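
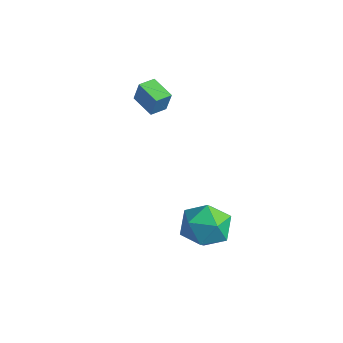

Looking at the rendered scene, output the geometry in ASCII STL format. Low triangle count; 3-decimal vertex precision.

solid 
facet normal -0.073 0.997 0.007
outer loop
vertex 1.715 -1.073 -3.98
vertex 1.026 -1.13 -3.027
vertex 2.194 -1.045 -2.905
endloop
endfacet
facet normal 0.552 0.790 -0.267
outer loop
vertex 1.715 -1.073 -3.98
vertex 2.194 -1.045 -2.905
vertex 2.696 -1.684 -3.757
endloop
endfacet
facet normal 0.419 0.371 -0.828
outer loop
vertex 1.715 -1.073 -3.98
vertex 2.696 -1.684 -3.757
vertex 1.839 -2.164 -4.406
endloop
endfacet
facet normal -0.288 0.320 -0.903
outer loop
vertex 1.715 -1.073 -3.98
vertex 1.839 -2.164 -4.406
vertex 0.806 -1.821 -3.955
endloop
endfacet
facet normal -0.592 0.707 -0.386
outer loop
vertex 1.715 -1.073 -3.98
vertex 0.806 -1.821 -3.955
vertex 1.026 -1.13 -3.027
endloop
endfacet
facet normal 0.889 0.398 0.225
outer loop
vertex 2.696 -1.684 -3.757
vertex 2.194 -1.045 -2.905
vertex 2.614 -2.119 -2.665
endloop
endfacet
facet normal -0.123 0.734 0.668
outer loop
vertex 2.194 -1.045 -2.905
vertex 1.026 -1.13 -3.027
vertex 1.581 -1.776 -2.214
endloop
endfacet
facet normal -0.964 0.263 0.032
outer loop
vertex 1.026 -1.13 -3.027
vertex 0.806 -1.821 -3.955
vertex 0.724 -2.256 -2.863
endloop
endfacet
facet normal -0.472 -0.364 -0.803
outer loop
vertex 0.806 -1.821 -3.955
vertex 1.839 -2.164 -4.406
vertex 1.226 -2.895 -3.715
endloop
endfacet
facet normal 0.674 -0.280 -0.683
outer loop
vertex 1.839 -2.164 -4.406
vertex 2.696 -1.684 -3.757
vertex 2.394 -2.81 -3.593
endloop
endfacet
facet normal 0.288 -0.320 0.903
outer loop
vertex 1.705 -2.867 -2.64
vertex 2.614 -2.119 -2.665
vertex 1.581 -1.776 -2.214
endloop
endfacet
facet normal -0.419 -0.371 0.828
outer loop
vertex 1.705 -2.867 -2.64
vertex 1.581 -1.776 -2.214
vertex 0.724 -2.256 -2.863
endloop
endfacet
facet normal -0.552 -0.790 0.267
outer loop
vertex 1.705 -2.867 -2.64
vertex 0.724 -2.256 -2.863
vertex 1.226 -2.895 -3.715
endloop
endfacet
facet normal 0.073 -0.997 -0.007
outer loop
vertex 1.705 -2.867 -2.64
vertex 1.226 -2.895 -3.715
vertex 2.394 -2.81 -3.593
endloop
endfacet
facet normal 0.592 -0.707 0.386
outer loop
vertex 1.705 -2.867 -2.64
vertex 2.394 -2.81 -3.593
vertex 2.614 -2.119 -2.665
endloop
endfacet
facet normal 0.472 0.364 0.803
outer loop
vertex 1.581 -1.776 -2.214
vertex 2.614 -2.119 -2.665
vertex 2.194 -1.045 -2.905
endloop
endfacet
facet normal -0.674 0.280 0.683
outer loop
vertex 0.724 -2.256 -2.863
vertex 1.581 -1.776 -2.214
vertex 1.026 -1.13 -3.027
endloop
endfacet
facet normal -0.889 -0.398 -0.225
outer loop
vertex 1.226 -2.895 -3.715
vertex 0.724 -2.256 -2.863
vertex 0.806 -1.821 -3.955
endloop
endfacet
facet normal 0.123 -0.734 -0.668
outer loop
vertex 2.394 -2.81 -3.593
vertex 1.226 -2.895 -3.715
vertex 1.839 -2.164 -4.406
endloop
endfacet
facet normal 0.964 -0.263 -0.032
outer loop
vertex 2.614 -2.119 -2.665
vertex 2.394 -2.81 -3.593
vertex 2.696 -1.684 -3.757
endloop
endfacet
facet normal -0.957 0.007 0.291
outer loop
vertex -3.031 -1.585 2.351
vertex -3.035 -0.785 2.319
vertex -3.343 -1.627 1.328
endloop
endfacet
facet normal 0.005 -0.999 0.039
outer loop
vertex -2.205 -1.635 0.981
vertex -3.031 -1.585 2.351
vertex -3.343 -1.627 1.328
endloop
endfacet
facet normal -0.956 0.007 0.292
outer loop
vertex -3.343 -1.627 1.328
vertex -3.035 -0.785 2.319
vertex -3.347 -0.827 1.297
endloop
endfacet
facet normal -0.292 -0.038 -0.956
outer loop
vertex -3.347 -0.827 1.297
vertex -2.205 -1.635 0.981
vertex -3.343 -1.627 1.328
endloop
endfacet
facet normal 0.292 0.040 0.956
outer loop
vertex -3.031 -1.585 2.351
vertex -1.897 -0.793 1.972
vertex -3.035 -0.785 2.319
endloop
endfacet
facet normal 0.005 -0.999 0.040
outer loop
vertex -1.893 -1.593 2.003
vertex -3.031 -1.585 2.351
vertex -2.205 -1.635 0.981
endloop
endfacet
facet normal 0.292 0.038 0.956
outer loop
vertex -1.893 -1.593 2.003
vertex -1.897 -0.793 1.972
vertex -3.031 -1.585 2.351
endloop
endfacet
facet normal -0.005 0.999 -0.040
outer loop
vertex -3.035 -0.785 2.319
vertex -1.897 -0.793 1.972
vertex -3.347 -0.827 1.297
endloop
endfacet
facet normal -0.292 -0.040 -0.955
outer loop
vertex -2.209 -0.835 0.949
vertex -2.205 -1.635 0.981
vertex -3.347 -0.827 1.297
endloop
endfacet
facet normal -0.005 0.999 -0.039
outer loop
vertex -3.347 -0.827 1.297
vertex -1.897 -0.793 1.972
vertex -2.209 -0.835 0.949
endloop
endfacet
facet normal 0.956 -0.007 -0.292
outer loop
vertex -2.209 -0.835 0.949
vertex -1.893 -1.593 2.003
vertex -2.205 -1.635 0.981
endloop
endfacet
facet normal 0.957 -0.007 -0.291
outer loop
vertex -1.897 -0.793 1.972
vertex -1.893 -1.593 2.003
vertex -2.209 -0.835 0.949
endloop
endfacet

endsolid


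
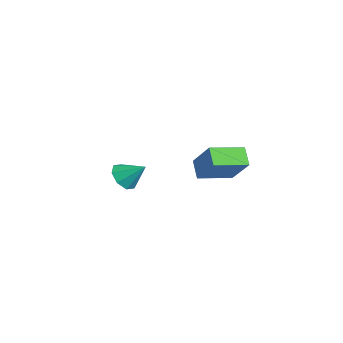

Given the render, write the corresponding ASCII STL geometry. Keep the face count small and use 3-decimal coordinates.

solid 
facet normal -0.474 -0.624 -0.621
outer loop
vertex -3.47 -3.879 -4.144
vertex -3.869 -4.339 -3.377
vertex -4.128 -3.581 -3.941
endloop
endfacet
facet normal 0.301 0.893 -0.334
outer loop
vertex -3.47 -3.879 -4.144
vertex -4.128 -3.581 -3.941
vertex -3.111 -3.341 -2.383
endloop
endfacet
facet normal -0.474 -0.624 -0.621
outer loop
vertex -4.128 -3.581 -3.941
vertex -3.869 -4.339 -3.377
vertex -4.634 -3.727 -3.408
endloop
endfacet
facet normal -0.258 0.966 0.020
outer loop
vertex -4.128 -3.581 -3.941
vertex -4.634 -3.727 -3.408
vertex -3.111 -3.341 -2.383
endloop
endfacet
facet normal -0.474 -0.624 -0.621
outer loop
vertex -4.634 -3.727 -3.408
vertex -3.869 -4.339 -3.377
vertex -4.693 -4.232 -2.856
endloop
endfacet
facet normal -0.530 0.653 0.541
outer loop
vertex -4.634 -3.727 -3.408
vertex -4.693 -4.232 -2.856
vertex -3.111 -3.341 -2.383
endloop
endfacet
facet normal -0.474 -0.625 -0.621
outer loop
vertex -4.693 -4.232 -2.856
vertex -3.869 -4.339 -3.377
vertex -4.269 -4.799 -2.609
endloop
endfacet
facet normal -0.354 0.138 0.925
outer loop
vertex -4.693 -4.232 -2.856
vertex -4.269 -4.799 -2.609
vertex -3.111 -3.341 -2.383
endloop
endfacet
facet normal -0.474 -0.624 -0.621
outer loop
vertex -4.269 -4.799 -2.609
vertex -3.869 -4.339 -3.377
vertex -3.611 -5.097 -2.812
endloop
endfacet
facet normal 0.166 -0.278 0.946
outer loop
vertex -4.269 -4.799 -2.609
vertex -3.611 -5.097 -2.812
vertex -3.111 -3.341 -2.383
endloop
endfacet
facet normal -0.475 -0.624 -0.621
outer loop
vertex -3.611 -5.097 -2.812
vertex -3.869 -4.339 -3.377
vertex -3.105 -4.951 -3.346
endloop
endfacet
facet normal 0.726 -0.351 0.592
outer loop
vertex -3.611 -5.097 -2.812
vertex -3.105 -4.951 -3.346
vertex -3.111 -3.341 -2.383
endloop
endfacet
facet normal -0.475 -0.624 -0.621
outer loop
vertex -3.105 -4.951 -3.346
vertex -3.869 -4.339 -3.377
vertex -3.046 -4.447 -3.898
endloop
endfacet
facet normal 0.997 -0.039 0.071
outer loop
vertex -3.105 -4.951 -3.346
vertex -3.046 -4.447 -3.898
vertex -3.111 -3.341 -2.383
endloop
endfacet
facet normal -0.475 -0.624 -0.621
outer loop
vertex -3.046 -4.447 -3.898
vertex -3.869 -4.339 -3.377
vertex -3.47 -3.879 -4.144
endloop
endfacet
facet normal 0.821 0.477 -0.313
outer loop
vertex -3.046 -4.447 -3.898
vertex -3.47 -3.879 -4.144
vertex -3.111 -3.341 -2.383
endloop
endfacet
facet normal -0.650 -0.176 -0.740
outer loop
vertex 1.748 -2.29 0.368
vertex 1.625 -0.347 0.013
vertex 2.665 -2.376 -0.417
endloop
endfacet
facet normal 0.062 -0.982 0.180
outer loop
vertex 4.075 -1.993 1.187
vertex 1.748 -2.29 0.368
vertex 2.665 -2.376 -0.417
endloop
endfacet
facet normal -0.650 -0.176 -0.739
outer loop
vertex 2.665 -2.376 -0.417
vertex 1.625 -0.347 0.013
vertex 2.542 -0.432 -0.773
endloop
endfacet
facet normal 0.758 -0.071 -0.649
outer loop
vertex 2.542 -0.432 -0.773
vertex 4.075 -1.993 1.187
vertex 2.665 -2.376 -0.417
endloop
endfacet
facet normal -0.757 0.071 0.649
outer loop
vertex 1.748 -2.29 0.368
vertex 3.035 0.036 1.617
vertex 1.625 -0.347 0.013
endloop
endfacet
facet normal 0.062 -0.982 0.179
outer loop
vertex 3.158 -1.908 1.973
vertex 1.748 -2.29 0.368
vertex 4.075 -1.993 1.187
endloop
endfacet
facet normal -0.758 0.071 0.649
outer loop
vertex 3.158 -1.908 1.973
vertex 3.035 0.036 1.617
vertex 1.748 -2.29 0.368
endloop
endfacet
facet normal -0.063 0.982 -0.179
outer loop
vertex 1.625 -0.347 0.013
vertex 3.035 0.036 1.617
vertex 2.542 -0.432 -0.773
endloop
endfacet
facet normal 0.758 -0.071 -0.649
outer loop
vertex 3.952 -0.05 0.832
vertex 4.075 -1.993 1.187
vertex 2.542 -0.432 -0.773
endloop
endfacet
facet normal -0.062 0.982 -0.180
outer loop
vertex 2.542 -0.432 -0.773
vertex 3.035 0.036 1.617
vertex 3.952 -0.05 0.832
endloop
endfacet
facet normal 0.650 0.176 0.739
outer loop
vertex 3.952 -0.05 0.832
vertex 3.158 -1.908 1.973
vertex 4.075 -1.993 1.187
endloop
endfacet
facet normal 0.650 0.177 0.739
outer loop
vertex 3.035 0.036 1.617
vertex 3.158 -1.908 1.973
vertex 3.952 -0.05 0.832
endloop
endfacet

endsolid


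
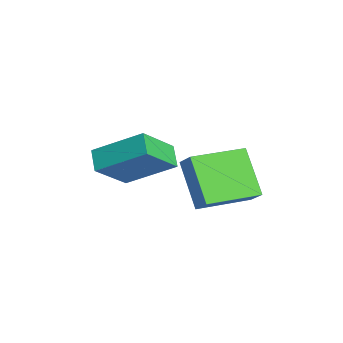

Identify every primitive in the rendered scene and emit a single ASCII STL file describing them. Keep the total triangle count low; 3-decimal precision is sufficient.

solid 
facet normal -0.655 -0.252 -0.712
outer loop
vertex -1.422 1.49 -3.209
vertex -1.964 3.587 -3.452
vertex 0.048 1.703 -4.636
endloop
endfacet
facet normal 0.249 -0.962 0.113
outer loop
vertex 0.644 1.933 -3.988
vertex -1.422 1.49 -3.209
vertex 0.048 1.703 -4.636
endloop
endfacet
facet normal -0.655 -0.252 -0.712
outer loop
vertex 0.048 1.703 -4.636
vertex -1.964 3.587 -3.452
vertex -0.494 3.801 -4.88
endloop
endfacet
facet normal 0.713 0.104 -0.693
outer loop
vertex -0.494 3.801 -4.88
vertex 0.644 1.933 -3.988
vertex 0.048 1.703 -4.636
endloop
endfacet
facet normal -0.713 -0.104 0.693
outer loop
vertex -1.422 1.49 -3.209
vertex -1.368 3.817 -2.804
vertex -1.964 3.587 -3.452
endloop
endfacet
facet normal 0.248 -0.962 0.111
outer loop
vertex -0.826 1.719 -2.56
vertex -1.422 1.49 -3.209
vertex 0.644 1.933 -3.988
endloop
endfacet
facet normal -0.714 -0.104 0.692
outer loop
vertex -0.826 1.719 -2.56
vertex -1.368 3.817 -2.804
vertex -1.422 1.49 -3.209
endloop
endfacet
facet normal -0.249 0.962 -0.112
outer loop
vertex -1.964 3.587 -3.452
vertex -1.368 3.817 -2.804
vertex -0.494 3.801 -4.88
endloop
endfacet
facet normal 0.714 0.104 -0.692
outer loop
vertex 0.102 4.03 -4.231
vertex 0.644 1.933 -3.988
vertex -0.494 3.801 -4.88
endloop
endfacet
facet normal -0.248 0.962 -0.112
outer loop
vertex -0.494 3.801 -4.88
vertex -1.368 3.817 -2.804
vertex 0.102 4.03 -4.231
endloop
endfacet
facet normal 0.655 0.252 0.712
outer loop
vertex 0.102 4.03 -4.231
vertex -0.826 1.719 -2.56
vertex 0.644 1.933 -3.988
endloop
endfacet
facet normal 0.655 0.252 0.712
outer loop
vertex -1.368 3.817 -2.804
vertex -0.826 1.719 -2.56
vertex 0.102 4.03 -4.231
endloop
endfacet
facet normal -0.368 0.627 -0.686
outer loop
vertex -1.911 -0.419 -3.274
vertex -1.178 1.214 -2.176
vertex -1.101 -0.463 -3.749
endloop
endfacet
facet normal -0.349 -0.778 -0.523
outer loop
vertex -0.402 -1.654 -2.444
vertex -1.911 -0.419 -3.274
vertex -1.101 -0.463 -3.749
endloop
endfacet
facet normal -0.368 0.627 -0.686
outer loop
vertex -1.101 -0.463 -3.749
vertex -1.178 1.214 -2.176
vertex -0.368 1.17 -2.651
endloop
endfacet
facet normal 0.862 -0.047 -0.505
outer loop
vertex -0.368 1.17 -2.651
vertex -0.402 -1.654 -2.444
vertex -1.101 -0.463 -3.749
endloop
endfacet
facet normal -0.862 0.047 0.505
outer loop
vertex -1.911 -0.419 -3.274
vertex -0.479 0.023 -0.871
vertex -1.178 1.214 -2.176
endloop
endfacet
facet normal -0.349 -0.778 -0.523
outer loop
vertex -1.212 -1.61 -1.969
vertex -1.911 -0.419 -3.274
vertex -0.402 -1.654 -2.444
endloop
endfacet
facet normal -0.862 0.047 0.505
outer loop
vertex -1.212 -1.61 -1.969
vertex -0.479 0.023 -0.871
vertex -1.911 -0.419 -3.274
endloop
endfacet
facet normal 0.349 0.778 0.523
outer loop
vertex -1.178 1.214 -2.176
vertex -0.479 0.023 -0.871
vertex -0.368 1.17 -2.651
endloop
endfacet
facet normal 0.862 -0.047 -0.505
outer loop
vertex 0.331 -0.021 -1.346
vertex -0.402 -1.654 -2.444
vertex -0.368 1.17 -2.651
endloop
endfacet
facet normal 0.349 0.778 0.523
outer loop
vertex -0.368 1.17 -2.651
vertex -0.479 0.023 -0.871
vertex 0.331 -0.021 -1.346
endloop
endfacet
facet normal 0.368 -0.627 0.686
outer loop
vertex 0.331 -0.021 -1.346
vertex -1.212 -1.61 -1.969
vertex -0.402 -1.654 -2.444
endloop
endfacet
facet normal 0.368 -0.627 0.686
outer loop
vertex -0.479 0.023 -0.871
vertex -1.212 -1.61 -1.969
vertex 0.331 -0.021 -1.346
endloop
endfacet

endsolid


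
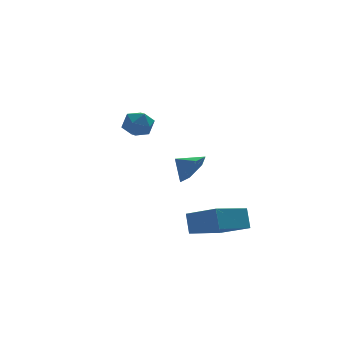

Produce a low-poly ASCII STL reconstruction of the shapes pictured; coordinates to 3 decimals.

solid 
facet normal 0.639 -0.605 -0.474
outer loop
vertex 3.915 3.473 -0.991
vertex 3.269 3.36 -1.718
vertex 3.927 4.085 -1.756
endloop
endfacet
facet normal 0.214 0.761 0.612
outer loop
vertex 3.915 3.473 -0.991
vertex 3.927 4.085 -1.756
vertex 2.571 4.02 -1.202
endloop
endfacet
facet normal 0.639 -0.605 -0.474
outer loop
vertex 3.927 4.085 -1.756
vertex 3.269 3.36 -1.718
vertex 3.28 3.972 -2.484
endloop
endfacet
facet normal -0.081 0.993 -0.082
outer loop
vertex 3.927 4.085 -1.756
vertex 3.28 3.972 -2.484
vertex 2.571 4.02 -1.202
endloop
endfacet
facet normal 0.639 -0.605 -0.474
outer loop
vertex 3.28 3.972 -2.484
vertex 3.269 3.36 -1.718
vertex 2.622 3.247 -2.446
endloop
endfacet
facet normal -0.688 0.603 -0.403
outer loop
vertex 3.28 3.972 -2.484
vertex 2.622 3.247 -2.446
vertex 2.571 4.02 -1.202
endloop
endfacet
facet normal 0.639 -0.605 -0.474
outer loop
vertex 2.622 3.247 -2.446
vertex 3.269 3.36 -1.718
vertex 2.61 2.635 -1.681
endloop
endfacet
facet normal -0.999 -0.018 -0.030
outer loop
vertex 2.622 3.247 -2.446
vertex 2.61 2.635 -1.681
vertex 2.571 4.02 -1.202
endloop
endfacet
facet normal 0.639 -0.605 -0.474
outer loop
vertex 2.61 2.635 -1.681
vertex 3.269 3.36 -1.718
vertex 3.257 2.748 -0.953
endloop
endfacet
facet normal -0.704 -0.250 0.665
outer loop
vertex 2.61 2.635 -1.681
vertex 3.257 2.748 -0.953
vertex 2.571 4.02 -1.202
endloop
endfacet
facet normal 0.639 -0.605 -0.474
outer loop
vertex 3.257 2.748 -0.953
vertex 3.269 3.36 -1.718
vertex 3.915 3.473 -0.991
endloop
endfacet
facet normal -0.098 0.140 0.985
outer loop
vertex 3.257 2.748 -0.953
vertex 3.915 3.473 -0.991
vertex 2.571 4.02 -1.202
endloop
endfacet
facet normal -0.541 0.734 -0.411
outer loop
vertex 1.644 -1.344 -2.565
vertex 3.368 -0.384 -3.119
vertex 1.637 -1.905 -3.558
endloop
endfacet
facet normal -0.841 -0.468 0.270
outer loop
vertex 2.632 -3.256 -2.801
vertex 1.644 -1.344 -2.565
vertex 1.637 -1.905 -3.558
endloop
endfacet
facet normal -0.540 0.734 -0.412
outer loop
vertex 1.637 -1.905 -3.558
vertex 3.368 -0.384 -3.119
vertex 3.362 -0.946 -4.112
endloop
endfacet
facet normal -0.006 -0.492 -0.870
outer loop
vertex 3.362 -0.946 -4.112
vertex 2.632 -3.256 -2.801
vertex 1.637 -1.905 -3.558
endloop
endfacet
facet normal 0.006 0.492 0.871
outer loop
vertex 1.644 -1.344 -2.565
vertex 4.363 -1.735 -2.362
vertex 3.368 -0.384 -3.119
endloop
endfacet
facet normal -0.841 -0.468 0.270
outer loop
vertex 2.638 -2.694 -1.808
vertex 1.644 -1.344 -2.565
vertex 2.632 -3.256 -2.801
endloop
endfacet
facet normal 0.006 0.492 0.870
outer loop
vertex 2.638 -2.694 -1.808
vertex 4.363 -1.735 -2.362
vertex 1.644 -1.344 -2.565
endloop
endfacet
facet normal 0.841 0.468 -0.270
outer loop
vertex 3.368 -0.384 -3.119
vertex 4.363 -1.735 -2.362
vertex 3.362 -0.946 -4.112
endloop
endfacet
facet normal -0.006 -0.492 -0.870
outer loop
vertex 4.356 -2.296 -3.355
vertex 2.632 -3.256 -2.801
vertex 3.362 -0.946 -4.112
endloop
endfacet
facet normal 0.841 0.468 -0.270
outer loop
vertex 3.362 -0.946 -4.112
vertex 4.363 -1.735 -2.362
vertex 4.356 -2.296 -3.355
endloop
endfacet
facet normal 0.541 -0.733 0.412
outer loop
vertex 4.356 -2.296 -3.355
vertex 2.638 -2.694 -1.808
vertex 2.632 -3.256 -2.801
endloop
endfacet
facet normal 0.540 -0.734 0.411
outer loop
vertex 4.363 -1.735 -2.362
vertex 2.638 -2.694 -1.808
vertex 4.356 -2.296 -3.355
endloop
endfacet
facet normal -0.857 0.452 0.247
outer loop
vertex -1.049 -0.374 2.671
vertex -0.745 -0.196 3.4
vertex -0.65 0.321 2.784
endloop
endfacet
facet normal -0.738 0.498 -0.455
outer loop
vertex -1.049 -0.374 2.671
vertex -0.65 0.321 2.784
vertex -0.527 -0.112 2.111
endloop
endfacet
facet normal -0.682 -0.164 -0.713
outer loop
vertex -1.049 -0.374 2.671
vertex -0.527 -0.112 2.111
vertex -0.546 -0.896 2.31
endloop
endfacet
facet normal -0.766 -0.620 -0.170
outer loop
vertex -1.049 -0.374 2.671
vertex -0.546 -0.896 2.31
vertex -0.68 -0.949 3.107
endloop
endfacet
facet normal -0.874 -0.240 0.423
outer loop
vertex -1.049 -0.374 2.671
vertex -0.68 -0.949 3.107
vertex -0.745 -0.196 3.4
endloop
endfacet
facet normal -0.113 0.826 -0.552
outer loop
vertex -0.527 -0.112 2.111
vertex -0.65 0.321 2.784
vertex 0.1 0.229 2.493
endloop
endfacet
facet normal -0.303 0.752 0.585
outer loop
vertex -0.65 0.321 2.784
vertex -0.745 -0.196 3.4
vertex -0.034 0.176 3.29
endloop
endfacet
facet normal -0.330 -0.367 0.870
outer loop
vertex -0.745 -0.196 3.4
vertex -0.68 -0.949 3.107
vertex -0.053 -0.608 3.489
endloop
endfacet
facet normal -0.156 -0.983 -0.092
outer loop
vertex -0.68 -0.949 3.107
vertex -0.546 -0.896 2.31
vertex 0.07 -1.041 2.816
endloop
endfacet
facet normal -0.022 -0.245 -0.969
outer loop
vertex -0.546 -0.896 2.31
vertex -0.527 -0.112 2.111
vertex 0.165 -0.524 2.2
endloop
endfacet
facet normal 0.766 0.620 0.170
outer loop
vertex 0.469 -0.346 2.929
vertex 0.1 0.229 2.493
vertex -0.034 0.176 3.29
endloop
endfacet
facet normal 0.682 0.164 0.713
outer loop
vertex 0.469 -0.346 2.929
vertex -0.034 0.176 3.29
vertex -0.053 -0.608 3.489
endloop
endfacet
facet normal 0.738 -0.498 0.455
outer loop
vertex 0.469 -0.346 2.929
vertex -0.053 -0.608 3.489
vertex 0.07 -1.041 2.816
endloop
endfacet
facet normal 0.857 -0.452 -0.247
outer loop
vertex 0.469 -0.346 2.929
vertex 0.07 -1.041 2.816
vertex 0.165 -0.524 2.2
endloop
endfacet
facet normal 0.874 0.240 -0.423
outer loop
vertex 0.469 -0.346 2.929
vertex 0.165 -0.524 2.2
vertex 0.1 0.229 2.493
endloop
endfacet
facet normal 0.156 0.983 0.092
outer loop
vertex -0.034 0.176 3.29
vertex 0.1 0.229 2.493
vertex -0.65 0.321 2.784
endloop
endfacet
facet normal 0.022 0.245 0.969
outer loop
vertex -0.053 -0.608 3.489
vertex -0.034 0.176 3.29
vertex -0.745 -0.196 3.4
endloop
endfacet
facet normal 0.113 -0.826 0.552
outer loop
vertex 0.07 -1.041 2.816
vertex -0.053 -0.608 3.489
vertex -0.68 -0.949 3.107
endloop
endfacet
facet normal 0.303 -0.752 -0.585
outer loop
vertex 0.165 -0.524 2.2
vertex 0.07 -1.041 2.816
vertex -0.546 -0.896 2.31
endloop
endfacet
facet normal 0.330 0.367 -0.870
outer loop
vertex 0.1 0.229 2.493
vertex 0.165 -0.524 2.2
vertex -0.527 -0.112 2.111
endloop
endfacet

endsolid


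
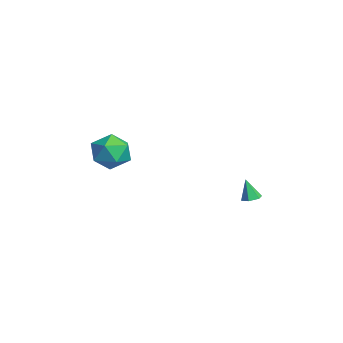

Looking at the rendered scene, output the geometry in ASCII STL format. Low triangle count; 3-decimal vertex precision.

solid 
facet normal 0.366 0.151 0.918
outer loop
vertex -0.035 -2.643 2.351
vertex -0.952 -3.276 2.821
vertex 0.071 -3.838 2.505
endloop
endfacet
facet normal 0.891 0.135 0.434
outer loop
vertex -0.035 -2.643 2.351
vertex 0.071 -3.838 2.505
vertex 0.485 -3.319 1.494
endloop
endfacet
facet normal 0.762 0.646 -0.047
outer loop
vertex -0.035 -2.643 2.351
vertex 0.485 -3.319 1.494
vertex -0.282 -2.437 1.186
endloop
endfacet
facet normal 0.158 0.978 0.139
outer loop
vertex -0.035 -2.643 2.351
vertex -0.282 -2.437 1.186
vertex -1.17 -2.41 2.006
endloop
endfacet
facet normal -0.086 0.671 0.736
outer loop
vertex -0.035 -2.643 2.351
vertex -1.17 -2.41 2.006
vertex -0.952 -3.276 2.821
endloop
endfacet
facet normal 0.863 -0.495 0.100
outer loop
vertex 0.485 -3.319 1.494
vertex 0.071 -3.838 2.505
vertex -0.11 -4.37 1.434
endloop
endfacet
facet normal 0.015 -0.470 0.883
outer loop
vertex 0.071 -3.838 2.505
vertex -0.952 -3.276 2.821
vertex -0.998 -4.343 2.254
endloop
endfacet
facet normal -0.718 0.373 0.588
outer loop
vertex -0.952 -3.276 2.821
vertex -1.17 -2.41 2.006
vertex -1.765 -3.461 1.946
endloop
endfacet
facet normal -0.322 0.869 -0.377
outer loop
vertex -1.17 -2.41 2.006
vertex -0.282 -2.437 1.186
vertex -1.351 -2.942 0.935
endloop
endfacet
facet normal 0.655 0.332 -0.679
outer loop
vertex -0.282 -2.437 1.186
vertex 0.485 -3.319 1.494
vertex -0.328 -3.504 0.619
endloop
endfacet
facet normal -0.158 -0.978 -0.139
outer loop
vertex -1.245 -4.137 1.089
vertex -0.11 -4.37 1.434
vertex -0.998 -4.343 2.254
endloop
endfacet
facet normal -0.762 -0.646 0.047
outer loop
vertex -1.245 -4.137 1.089
vertex -0.998 -4.343 2.254
vertex -1.765 -3.461 1.946
endloop
endfacet
facet normal -0.891 -0.135 -0.434
outer loop
vertex -1.245 -4.137 1.089
vertex -1.765 -3.461 1.946
vertex -1.351 -2.942 0.935
endloop
endfacet
facet normal -0.366 -0.151 -0.918
outer loop
vertex -1.245 -4.137 1.089
vertex -1.351 -2.942 0.935
vertex -0.328 -3.504 0.619
endloop
endfacet
facet normal 0.086 -0.671 -0.736
outer loop
vertex -1.245 -4.137 1.089
vertex -0.328 -3.504 0.619
vertex -0.11 -4.37 1.434
endloop
endfacet
facet normal 0.322 -0.869 0.377
outer loop
vertex -0.998 -4.343 2.254
vertex -0.11 -4.37 1.434
vertex 0.071 -3.838 2.505
endloop
endfacet
facet normal -0.655 -0.332 0.679
outer loop
vertex -1.765 -3.461 1.946
vertex -0.998 -4.343 2.254
vertex -0.952 -3.276 2.821
endloop
endfacet
facet normal -0.863 0.495 -0.100
outer loop
vertex -1.351 -2.942 0.935
vertex -1.765 -3.461 1.946
vertex -1.17 -2.41 2.006
endloop
endfacet
facet normal -0.015 0.470 -0.883
outer loop
vertex -0.328 -3.504 0.619
vertex -1.351 -2.942 0.935
vertex -0.282 -2.437 1.186
endloop
endfacet
facet normal 0.718 -0.373 -0.588
outer loop
vertex -0.11 -4.37 1.434
vertex -0.328 -3.504 0.619
vertex 0.485 -3.319 1.494
endloop
endfacet
facet normal 0.249 0.186 -0.950
outer loop
vertex 1.25 3.882 -1.555
vertex 0.792 3.611 -1.728
vertex 0.77 4.161 -1.626
endloop
endfacet
facet normal 0.335 0.728 0.598
outer loop
vertex 1.25 3.882 -1.555
vertex 0.77 4.161 -1.626
vertex 0.468 3.369 -0.492
endloop
endfacet
facet normal 0.249 0.186 -0.950
outer loop
vertex 0.77 4.161 -1.626
vertex 0.792 3.611 -1.728
vertex 0.312 3.89 -1.799
endloop
endfacet
facet normal -0.572 0.736 0.362
outer loop
vertex 0.77 4.161 -1.626
vertex 0.312 3.89 -1.799
vertex 0.468 3.369 -0.492
endloop
endfacet
facet normal 0.248 0.185 -0.951
outer loop
vertex 0.312 3.89 -1.799
vertex 0.792 3.611 -1.728
vertex 0.333 3.339 -1.901
endloop
endfacet
facet normal -0.994 -0.056 0.096
outer loop
vertex 0.312 3.89 -1.799
vertex 0.333 3.339 -1.901
vertex 0.468 3.369 -0.492
endloop
endfacet
facet normal 0.248 0.186 -0.951
outer loop
vertex 0.333 3.339 -1.901
vertex 0.792 3.611 -1.728
vertex 0.814 3.06 -1.83
endloop
endfacet
facet normal -0.508 -0.859 0.067
outer loop
vertex 0.333 3.339 -1.901
vertex 0.814 3.06 -1.83
vertex 0.468 3.369 -0.492
endloop
endfacet
facet normal 0.249 0.186 -0.950
outer loop
vertex 0.814 3.06 -1.83
vertex 0.792 3.611 -1.728
vertex 1.272 3.331 -1.657
endloop
endfacet
facet normal 0.398 -0.866 0.303
outer loop
vertex 0.814 3.06 -1.83
vertex 1.272 3.331 -1.657
vertex 0.468 3.369 -0.492
endloop
endfacet
facet normal 0.249 0.186 -0.950
outer loop
vertex 1.272 3.331 -1.657
vertex 0.792 3.611 -1.728
vertex 1.25 3.882 -1.555
endloop
endfacet
facet normal 0.820 -0.072 0.568
outer loop
vertex 1.272 3.331 -1.657
vertex 1.25 3.882 -1.555
vertex 0.468 3.369 -0.492
endloop
endfacet

endsolid


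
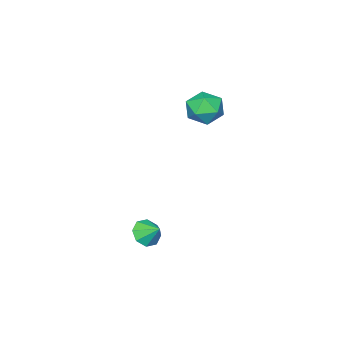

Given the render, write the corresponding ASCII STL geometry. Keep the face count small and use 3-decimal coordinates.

solid 
facet normal -0.931 0.364 0.021
outer loop
vertex -3.61 2.757 2.164
vertex -3.996 1.745 2.568
vertex -3.657 2.57 3.304
endloop
endfacet
facet normal -0.453 0.882 0.126
outer loop
vertex -3.61 2.757 2.164
vertex -3.657 2.57 3.304
vertex -2.742 3.106 2.843
endloop
endfacet
facet normal -0.018 0.898 -0.439
outer loop
vertex -3.61 2.757 2.164
vertex -2.742 3.106 2.843
vertex -2.515 2.612 1.822
endloop
endfacet
facet normal -0.227 0.390 -0.892
outer loop
vertex -3.61 2.757 2.164
vertex -2.515 2.612 1.822
vertex -3.29 1.771 1.652
endloop
endfacet
facet normal -0.791 0.059 -0.608
outer loop
vertex -3.61 2.757 2.164
vertex -3.29 1.771 1.652
vertex -3.996 1.745 2.568
endloop
endfacet
facet normal -0.065 0.712 0.699
outer loop
vertex -2.742 3.106 2.843
vertex -3.657 2.57 3.304
vertex -2.59 2.309 3.668
endloop
endfacet
facet normal -0.838 -0.129 0.530
outer loop
vertex -3.657 2.57 3.304
vertex -3.996 1.745 2.568
vertex -3.365 1.468 3.498
endloop
endfacet
facet normal -0.611 -0.623 -0.489
outer loop
vertex -3.996 1.745 2.568
vertex -3.29 1.771 1.652
vertex -3.138 0.974 2.477
endloop
endfacet
facet normal 0.303 -0.087 -0.949
outer loop
vertex -3.29 1.771 1.652
vertex -2.515 2.612 1.822
vertex -2.223 1.51 2.016
endloop
endfacet
facet normal 0.640 0.738 -0.215
outer loop
vertex -2.515 2.612 1.822
vertex -2.742 3.106 2.843
vertex -1.884 2.335 2.752
endloop
endfacet
facet normal 0.227 -0.390 0.892
outer loop
vertex -2.27 1.323 3.156
vertex -2.59 2.309 3.668
vertex -3.365 1.468 3.498
endloop
endfacet
facet normal 0.018 -0.898 0.439
outer loop
vertex -2.27 1.323 3.156
vertex -3.365 1.468 3.498
vertex -3.138 0.974 2.477
endloop
endfacet
facet normal 0.453 -0.882 -0.126
outer loop
vertex -2.27 1.323 3.156
vertex -3.138 0.974 2.477
vertex -2.223 1.51 2.016
endloop
endfacet
facet normal 0.931 -0.364 -0.021
outer loop
vertex -2.27 1.323 3.156
vertex -2.223 1.51 2.016
vertex -1.884 2.335 2.752
endloop
endfacet
facet normal 0.791 -0.059 0.608
outer loop
vertex -2.27 1.323 3.156
vertex -1.884 2.335 2.752
vertex -2.59 2.309 3.668
endloop
endfacet
facet normal -0.303 0.087 0.949
outer loop
vertex -3.365 1.468 3.498
vertex -2.59 2.309 3.668
vertex -3.657 2.57 3.304
endloop
endfacet
facet normal -0.640 -0.738 0.215
outer loop
vertex -3.138 0.974 2.477
vertex -3.365 1.468 3.498
vertex -3.996 1.745 2.568
endloop
endfacet
facet normal 0.065 -0.712 -0.699
outer loop
vertex -2.223 1.51 2.016
vertex -3.138 0.974 2.477
vertex -3.29 1.771 1.652
endloop
endfacet
facet normal 0.838 0.129 -0.530
outer loop
vertex -1.884 2.335 2.752
vertex -2.223 1.51 2.016
vertex -2.515 2.612 1.822
endloop
endfacet
facet normal 0.611 0.623 0.489
outer loop
vertex -2.59 2.309 3.668
vertex -1.884 2.335 2.752
vertex -2.742 3.106 2.843
endloop
endfacet
facet normal 0.008 -0.785 -0.620
outer loop
vertex 2.763 2.292 -3.854
vertex 2.035 2.605 -4.26
vertex 2.912 2.705 -4.375
endloop
endfacet
facet normal 0.791 0.348 0.503
outer loop
vertex 2.763 2.292 -3.854
vertex 2.912 2.705 -4.375
vertex 2.025 3.515 -3.54
endloop
endfacet
facet normal 0.008 -0.784 -0.621
outer loop
vertex 2.912 2.705 -4.375
vertex 2.035 2.605 -4.26
vertex 2.547 3.06 -4.828
endloop
endfacet
facet normal 0.684 0.729 0.020
outer loop
vertex 2.912 2.705 -4.375
vertex 2.547 3.06 -4.828
vertex 2.025 3.515 -3.54
endloop
endfacet
facet normal 0.008 -0.784 -0.621
outer loop
vertex 2.547 3.06 -4.828
vertex 2.035 2.605 -4.26
vertex 1.882 3.148 -4.948
endloop
endfacet
facet normal 0.173 0.949 -0.265
outer loop
vertex 2.547 3.06 -4.828
vertex 1.882 3.148 -4.948
vertex 2.025 3.515 -3.54
endloop
endfacet
facet normal 0.008 -0.784 -0.621
outer loop
vertex 1.882 3.148 -4.948
vertex 2.035 2.605 -4.26
vertex 1.307 2.918 -4.665
endloop
endfacet
facet normal -0.442 0.878 -0.184
outer loop
vertex 1.882 3.148 -4.948
vertex 1.307 2.918 -4.665
vertex 2.025 3.515 -3.54
endloop
endfacet
facet normal 0.008 -0.784 -0.621
outer loop
vertex 1.307 2.918 -4.665
vertex 2.035 2.605 -4.26
vertex 1.158 2.505 -4.145
endloop
endfacet
facet normal -0.801 0.559 0.215
outer loop
vertex 1.307 2.918 -4.665
vertex 1.158 2.505 -4.145
vertex 2.025 3.515 -3.54
endloop
endfacet
facet normal 0.008 -0.785 -0.620
outer loop
vertex 1.158 2.505 -4.145
vertex 2.035 2.605 -4.26
vertex 1.523 2.15 -3.691
endloop
endfacet
facet normal -0.694 0.178 0.697
outer loop
vertex 1.158 2.505 -4.145
vertex 1.523 2.15 -3.691
vertex 2.025 3.515 -3.54
endloop
endfacet
facet normal 0.008 -0.785 -0.620
outer loop
vertex 1.523 2.15 -3.691
vertex 2.035 2.605 -4.26
vertex 2.187 2.062 -3.571
endloop
endfacet
facet normal -0.183 -0.041 0.982
outer loop
vertex 1.523 2.15 -3.691
vertex 2.187 2.062 -3.571
vertex 2.025 3.515 -3.54
endloop
endfacet
facet normal 0.009 -0.784 -0.620
outer loop
vertex 2.187 2.062 -3.571
vertex 2.035 2.605 -4.26
vertex 2.763 2.292 -3.854
endloop
endfacet
facet normal 0.431 0.029 0.902
outer loop
vertex 2.187 2.062 -3.571
vertex 2.763 2.292 -3.854
vertex 2.025 3.515 -3.54
endloop
endfacet

endsolid


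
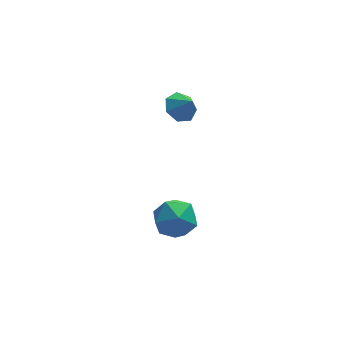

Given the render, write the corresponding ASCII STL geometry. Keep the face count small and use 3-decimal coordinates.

solid 
facet normal -0.390 0.799 0.458
outer loop
vertex -0.629 -1.744 -2.707
vertex -0.144 -2.09 -1.691
vertex 0.453 -1.382 -2.418
endloop
endfacet
facet normal -0.253 0.940 -0.229
outer loop
vertex -0.629 -1.744 -2.707
vertex 0.453 -1.382 -2.418
vertex 0.219 -1.714 -3.524
endloop
endfacet
facet normal -0.620 0.474 -0.626
outer loop
vertex -0.629 -1.744 -2.707
vertex 0.219 -1.714 -3.524
vertex -0.524 -2.627 -3.48
endloop
endfacet
facet normal -0.982 0.045 -0.185
outer loop
vertex -0.629 -1.744 -2.707
vertex -0.524 -2.627 -3.48
vertex -0.748 -2.859 -2.348
endloop
endfacet
facet normal -0.840 0.246 0.484
outer loop
vertex -0.629 -1.744 -2.707
vertex -0.748 -2.859 -2.348
vertex -0.144 -2.09 -1.691
endloop
endfacet
facet normal 0.442 0.829 -0.342
outer loop
vertex 0.219 -1.714 -3.524
vertex 0.453 -1.382 -2.418
vertex 1.228 -2.041 -3.012
endloop
endfacet
facet normal 0.222 0.601 0.768
outer loop
vertex 0.453 -1.382 -2.418
vertex -0.144 -2.09 -1.691
vertex 1.004 -2.273 -1.88
endloop
endfacet
facet normal -0.507 -0.294 0.810
outer loop
vertex -0.144 -2.09 -1.691
vertex -0.748 -2.859 -2.348
vertex 0.261 -3.186 -1.836
endloop
endfacet
facet normal -0.736 -0.620 -0.273
outer loop
vertex -0.748 -2.859 -2.348
vertex -0.524 -2.627 -3.48
vertex 0.027 -3.518 -2.942
endloop
endfacet
facet normal -0.150 0.075 -0.986
outer loop
vertex -0.524 -2.627 -3.48
vertex 0.219 -1.714 -3.524
vertex 0.624 -2.81 -3.669
endloop
endfacet
facet normal 0.982 -0.045 0.185
outer loop
vertex 1.109 -3.156 -2.653
vertex 1.228 -2.041 -3.012
vertex 1.004 -2.273 -1.88
endloop
endfacet
facet normal 0.620 -0.474 0.626
outer loop
vertex 1.109 -3.156 -2.653
vertex 1.004 -2.273 -1.88
vertex 0.261 -3.186 -1.836
endloop
endfacet
facet normal 0.253 -0.940 0.229
outer loop
vertex 1.109 -3.156 -2.653
vertex 0.261 -3.186 -1.836
vertex 0.027 -3.518 -2.942
endloop
endfacet
facet normal 0.390 -0.799 -0.458
outer loop
vertex 1.109 -3.156 -2.653
vertex 0.027 -3.518 -2.942
vertex 0.624 -2.81 -3.669
endloop
endfacet
facet normal 0.840 -0.246 -0.484
outer loop
vertex 1.109 -3.156 -2.653
vertex 0.624 -2.81 -3.669
vertex 1.228 -2.041 -3.012
endloop
endfacet
facet normal 0.736 0.620 0.273
outer loop
vertex 1.004 -2.273 -1.88
vertex 1.228 -2.041 -3.012
vertex 0.453 -1.382 -2.418
endloop
endfacet
facet normal 0.150 -0.075 0.986
outer loop
vertex 0.261 -3.186 -1.836
vertex 1.004 -2.273 -1.88
vertex -0.144 -2.09 -1.691
endloop
endfacet
facet normal -0.442 -0.829 0.342
outer loop
vertex 0.027 -3.518 -2.942
vertex 0.261 -3.186 -1.836
vertex -0.748 -2.859 -2.348
endloop
endfacet
facet normal -0.222 -0.601 -0.768
outer loop
vertex 0.624 -2.81 -3.669
vertex 0.027 -3.518 -2.942
vertex -0.524 -2.627 -3.48
endloop
endfacet
facet normal 0.507 0.294 -0.810
outer loop
vertex 1.228 -2.041 -3.012
vertex 0.624 -2.81 -3.669
vertex 0.219 -1.714 -3.524
endloop
endfacet
facet normal -0.418 0.466 -0.780
outer loop
vertex 1.548 0.701 3.088
vertex 0.978 0.087 3.027
vertex 0.937 0.797 3.473
endloop
endfacet
facet normal 0.527 0.441 0.726
outer loop
vertex 1.548 0.701 3.088
vertex 0.937 0.797 3.473
vertex 1.422 -0.407 3.853
endloop
endfacet
facet normal -0.418 0.466 -0.780
outer loop
vertex 0.937 0.797 3.473
vertex 0.978 0.087 3.027
vertex 0.357 0.358 3.522
endloop
endfacet
facet normal -0.114 0.257 0.960
outer loop
vertex 0.937 0.797 3.473
vertex 0.357 0.358 3.522
vertex 1.422 -0.407 3.853
endloop
endfacet
facet normal -0.418 0.466 -0.780
outer loop
vertex 0.357 0.358 3.522
vertex 0.978 0.087 3.027
vertex 0.245 -0.285 3.198
endloop
endfacet
facet normal -0.485 -0.325 0.812
outer loop
vertex 0.357 0.358 3.522
vertex 0.245 -0.285 3.198
vertex 1.422 -0.407 3.853
endloop
endfacet
facet normal -0.418 0.466 -0.780
outer loop
vertex 0.245 -0.285 3.198
vertex 0.978 0.087 3.027
vertex 0.685 -0.648 2.745
endloop
endfacet
facet normal -0.309 -0.866 0.394
outer loop
vertex 0.245 -0.285 3.198
vertex 0.685 -0.648 2.745
vertex 1.422 -0.407 3.853
endloop
endfacet
facet normal -0.418 0.466 -0.780
outer loop
vertex 0.685 -0.648 2.745
vertex 0.978 0.087 3.027
vertex 1.346 -0.458 2.504
endloop
endfacet
facet normal 0.283 -0.959 0.020
outer loop
vertex 0.685 -0.648 2.745
vertex 1.346 -0.458 2.504
vertex 1.422 -0.407 3.853
endloop
endfacet
facet normal -0.418 0.466 -0.780
outer loop
vertex 1.346 -0.458 2.504
vertex 0.978 0.087 3.027
vertex 1.73 0.142 2.657
endloop
endfacet
facet normal 0.845 -0.534 -0.027
outer loop
vertex 1.346 -0.458 2.504
vertex 1.73 0.142 2.657
vertex 1.422 -0.407 3.853
endloop
endfacet
facet normal -0.418 0.465 -0.780
outer loop
vertex 1.73 0.142 2.657
vertex 0.978 0.087 3.027
vertex 1.548 0.701 3.088
endloop
endfacet
facet normal 0.954 0.089 0.287
outer loop
vertex 1.73 0.142 2.657
vertex 1.548 0.701 3.088
vertex 1.422 -0.407 3.853
endloop
endfacet

endsolid


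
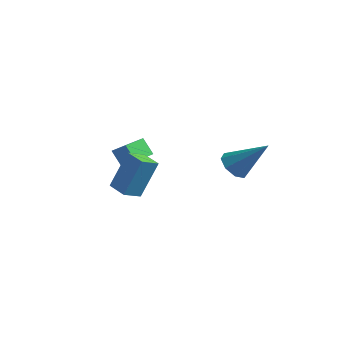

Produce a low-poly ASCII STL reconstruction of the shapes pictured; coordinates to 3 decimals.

solid 
facet normal -0.934 0.348 0.078
outer loop
vertex -1.645 -3.68 3.302
vertex -1.373 -2.861 2.905
vertex -2.059 -4.398 1.536
endloop
endfacet
facet normal -0.286 -0.863 0.418
outer loop
vertex -1.087 -4.759 1.455
vertex -1.645 -3.68 3.302
vertex -2.059 -4.398 1.536
endloop
endfacet
facet normal -0.934 0.348 0.078
outer loop
vertex -2.059 -4.398 1.536
vertex -1.373 -2.861 2.905
vertex -1.787 -3.578 1.14
endloop
endfacet
facet normal -0.212 -0.367 -0.906
outer loop
vertex -1.787 -3.578 1.14
vertex -1.087 -4.759 1.455
vertex -2.059 -4.398 1.536
endloop
endfacet
facet normal 0.212 0.368 0.905
outer loop
vertex -1.645 -3.68 3.302
vertex -0.401 -3.222 2.824
vertex -1.373 -2.861 2.905
endloop
endfacet
facet normal -0.286 -0.863 0.417
outer loop
vertex -0.673 -4.042 3.22
vertex -1.645 -3.68 3.302
vertex -1.087 -4.759 1.455
endloop
endfacet
facet normal 0.213 0.367 0.906
outer loop
vertex -0.673 -4.042 3.22
vertex -0.401 -3.222 2.824
vertex -1.645 -3.68 3.302
endloop
endfacet
facet normal 0.286 0.863 -0.417
outer loop
vertex -1.373 -2.861 2.905
vertex -0.401 -3.222 2.824
vertex -1.787 -3.578 1.14
endloop
endfacet
facet normal -0.213 -0.368 -0.905
outer loop
vertex -0.815 -3.94 1.058
vertex -1.087 -4.759 1.455
vertex -1.787 -3.578 1.14
endloop
endfacet
facet normal 0.286 0.862 -0.418
outer loop
vertex -1.787 -3.578 1.14
vertex -0.401 -3.222 2.824
vertex -0.815 -3.94 1.058
endloop
endfacet
facet normal 0.934 -0.348 -0.078
outer loop
vertex -0.815 -3.94 1.058
vertex -0.673 -4.042 3.22
vertex -1.087 -4.759 1.455
endloop
endfacet
facet normal 0.934 -0.348 -0.078
outer loop
vertex -0.401 -3.222 2.824
vertex -0.673 -4.042 3.22
vertex -0.815 -3.94 1.058
endloop
endfacet
facet normal -0.683 -0.216 -0.698
outer loop
vertex 2.897 -1.797 2.325
vertex 2.336 -1.696 2.843
vertex 2.704 -1.241 2.342
endloop
endfacet
facet normal 0.843 0.306 -0.441
outer loop
vertex 2.897 -1.797 2.325
vertex 2.704 -1.241 2.342
vertex 3.704 -1.264 4.237
endloop
endfacet
facet normal -0.683 -0.216 -0.698
outer loop
vertex 2.704 -1.241 2.342
vertex 2.336 -1.696 2.843
vertex 2.296 -0.951 2.652
endloop
endfacet
facet normal 0.445 0.867 -0.225
outer loop
vertex 2.704 -1.241 2.342
vertex 2.296 -0.951 2.652
vertex 3.704 -1.264 4.237
endloop
endfacet
facet normal -0.683 -0.216 -0.698
outer loop
vertex 2.296 -0.951 2.652
vertex 2.336 -1.696 2.843
vertex 1.911 -1.097 3.074
endloop
endfacet
facet normal -0.079 0.962 0.261
outer loop
vertex 2.296 -0.951 2.652
vertex 1.911 -1.097 3.074
vertex 3.704 -1.264 4.237
endloop
endfacet
facet normal -0.684 -0.217 -0.697
outer loop
vertex 1.911 -1.097 3.074
vertex 2.336 -1.696 2.843
vertex 1.776 -1.594 3.361
endloop
endfacet
facet normal -0.423 0.537 0.730
outer loop
vertex 1.911 -1.097 3.074
vertex 1.776 -1.594 3.361
vertex 3.704 -1.264 4.237
endloop
endfacet
facet normal -0.684 -0.216 -0.697
outer loop
vertex 1.776 -1.594 3.361
vertex 2.336 -1.696 2.843
vertex 1.969 -2.15 3.344
endloop
endfacet
facet normal -0.385 -0.161 0.909
outer loop
vertex 1.776 -1.594 3.361
vertex 1.969 -2.15 3.344
vertex 3.704 -1.264 4.237
endloop
endfacet
facet normal -0.684 -0.216 -0.697
outer loop
vertex 1.969 -2.15 3.344
vertex 2.336 -1.696 2.843
vertex 2.377 -2.44 3.033
endloop
endfacet
facet normal 0.013 -0.723 0.691
outer loop
vertex 1.969 -2.15 3.344
vertex 2.377 -2.44 3.033
vertex 3.704 -1.264 4.237
endloop
endfacet
facet normal -0.684 -0.216 -0.697
outer loop
vertex 2.377 -2.44 3.033
vertex 2.336 -1.696 2.843
vertex 2.761 -2.294 2.611
endloop
endfacet
facet normal 0.538 -0.818 0.206
outer loop
vertex 2.377 -2.44 3.033
vertex 2.761 -2.294 2.611
vertex 3.704 -1.264 4.237
endloop
endfacet
facet normal -0.683 -0.215 -0.698
outer loop
vertex 2.761 -2.294 2.611
vertex 2.336 -1.696 2.843
vertex 2.897 -1.797 2.325
endloop
endfacet
facet normal 0.882 -0.392 -0.263
outer loop
vertex 2.761 -2.294 2.611
vertex 2.897 -1.797 2.325
vertex 3.704 -1.264 4.237
endloop
endfacet
facet normal -0.596 0.074 0.800
outer loop
vertex -2.521 -2.604 3.016
vertex -2.593 -1.208 2.833
vertex -3.179 -2.701 2.535
endloop
endfacet
facet normal 0.051 -0.990 0.130
outer loop
vertex -2.607 -2.772 1.767
vertex -2.521 -2.604 3.016
vertex -3.179 -2.701 2.535
endloop
endfacet
facet normal -0.596 0.074 0.799
outer loop
vertex -3.179 -2.701 2.535
vertex -2.593 -1.208 2.833
vertex -3.25 -1.305 2.352
endloop
endfacet
facet normal -0.802 -0.118 -0.586
outer loop
vertex -3.25 -1.305 2.352
vertex -2.607 -2.772 1.767
vertex -3.179 -2.701 2.535
endloop
endfacet
facet normal 0.802 0.118 0.586
outer loop
vertex -2.521 -2.604 3.016
vertex -2.021 -1.279 2.065
vertex -2.593 -1.208 2.833
endloop
endfacet
facet normal 0.051 -0.990 0.130
outer loop
vertex -1.95 -2.675 2.248
vertex -2.521 -2.604 3.016
vertex -2.607 -2.772 1.767
endloop
endfacet
facet normal 0.802 0.118 0.585
outer loop
vertex -1.95 -2.675 2.248
vertex -2.021 -1.279 2.065
vertex -2.521 -2.604 3.016
endloop
endfacet
facet normal -0.051 0.990 -0.130
outer loop
vertex -2.593 -1.208 2.833
vertex -2.021 -1.279 2.065
vertex -3.25 -1.305 2.352
endloop
endfacet
facet normal -0.802 -0.118 -0.585
outer loop
vertex -2.679 -1.376 1.584
vertex -2.607 -2.772 1.767
vertex -3.25 -1.305 2.352
endloop
endfacet
facet normal -0.051 0.990 -0.130
outer loop
vertex -3.25 -1.305 2.352
vertex -2.021 -1.279 2.065
vertex -2.679 -1.376 1.584
endloop
endfacet
facet normal 0.596 -0.074 -0.799
outer loop
vertex -2.679 -1.376 1.584
vertex -1.95 -2.675 2.248
vertex -2.607 -2.772 1.767
endloop
endfacet
facet normal 0.596 -0.075 -0.800
outer loop
vertex -2.021 -1.279 2.065
vertex -1.95 -2.675 2.248
vertex -2.679 -1.376 1.584
endloop
endfacet

endsolid


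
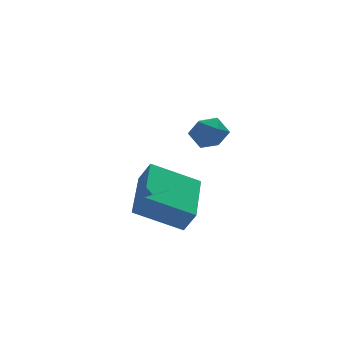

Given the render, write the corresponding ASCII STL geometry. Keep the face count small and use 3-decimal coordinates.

solid 
facet normal -0.943 0.028 0.331
outer loop
vertex 1.883 -2.294 2.964
vertex 1.886 -2.953 3.028
vertex 2.075 -2.571 3.535
endloop
endfacet
facet normal -0.595 0.626 0.504
outer loop
vertex 1.883 -2.294 2.964
vertex 2.075 -2.571 3.535
vertex 2.409 -2.055 3.288
endloop
endfacet
facet normal -0.361 0.927 -0.098
outer loop
vertex 1.883 -2.294 2.964
vertex 2.409 -2.055 3.288
vertex 2.426 -2.118 2.629
endloop
endfacet
facet normal -0.565 0.515 -0.645
outer loop
vertex 1.883 -2.294 2.964
vertex 2.426 -2.118 2.629
vertex 2.103 -2.674 2.468
endloop
endfacet
facet normal -0.925 -0.041 -0.379
outer loop
vertex 1.883 -2.294 2.964
vertex 2.103 -2.674 2.468
vertex 1.886 -2.953 3.028
endloop
endfacet
facet normal -0.026 0.445 0.895
outer loop
vertex 2.409 -2.055 3.288
vertex 2.075 -2.571 3.535
vertex 2.737 -2.566 3.552
endloop
endfacet
facet normal -0.590 -0.524 0.615
outer loop
vertex 2.075 -2.571 3.535
vertex 1.886 -2.953 3.028
vertex 2.414 -3.122 3.391
endloop
endfacet
facet normal -0.560 -0.635 -0.533
outer loop
vertex 1.886 -2.953 3.028
vertex 2.103 -2.674 2.468
vertex 2.431 -3.185 2.732
endloop
endfacet
facet normal 0.023 0.266 -0.964
outer loop
vertex 2.103 -2.674 2.468
vertex 2.426 -2.118 2.629
vertex 2.765 -2.669 2.485
endloop
endfacet
facet normal 0.353 0.932 -0.080
outer loop
vertex 2.426 -2.118 2.629
vertex 2.409 -2.055 3.288
vertex 2.954 -2.287 2.992
endloop
endfacet
facet normal 0.565 -0.515 0.645
outer loop
vertex 2.957 -2.946 3.056
vertex 2.737 -2.566 3.552
vertex 2.414 -3.122 3.391
endloop
endfacet
facet normal 0.361 -0.927 0.098
outer loop
vertex 2.957 -2.946 3.056
vertex 2.414 -3.122 3.391
vertex 2.431 -3.185 2.732
endloop
endfacet
facet normal 0.595 -0.626 -0.504
outer loop
vertex 2.957 -2.946 3.056
vertex 2.431 -3.185 2.732
vertex 2.765 -2.669 2.485
endloop
endfacet
facet normal 0.943 -0.028 -0.331
outer loop
vertex 2.957 -2.946 3.056
vertex 2.765 -2.669 2.485
vertex 2.954 -2.287 2.992
endloop
endfacet
facet normal 0.925 0.041 0.379
outer loop
vertex 2.957 -2.946 3.056
vertex 2.954 -2.287 2.992
vertex 2.737 -2.566 3.552
endloop
endfacet
facet normal -0.023 -0.266 0.964
outer loop
vertex 2.414 -3.122 3.391
vertex 2.737 -2.566 3.552
vertex 2.075 -2.571 3.535
endloop
endfacet
facet normal -0.353 -0.932 0.080
outer loop
vertex 2.431 -3.185 2.732
vertex 2.414 -3.122 3.391
vertex 1.886 -2.953 3.028
endloop
endfacet
facet normal 0.026 -0.445 -0.895
outer loop
vertex 2.765 -2.669 2.485
vertex 2.431 -3.185 2.732
vertex 2.103 -2.674 2.468
endloop
endfacet
facet normal 0.590 0.524 -0.615
outer loop
vertex 2.954 -2.287 2.992
vertex 2.765 -2.669 2.485
vertex 2.426 -2.118 2.629
endloop
endfacet
facet normal 0.560 0.635 0.533
outer loop
vertex 2.737 -2.566 3.552
vertex 2.954 -2.287 2.992
vertex 2.409 -2.055 3.288
endloop
endfacet
facet normal -0.795 0.408 0.450
outer loop
vertex 0.933 -1.225 -0.063
vertex 2.076 0.565 0.334
vertex 0.674 -0.891 -0.823
endloop
endfacet
facet normal -0.529 -0.828 -0.184
outer loop
vertex 2.104 -1.625 -1.634
vertex 0.933 -1.225 -0.063
vertex 0.674 -0.891 -0.823
endloop
endfacet
facet normal -0.795 0.408 0.450
outer loop
vertex 0.674 -0.891 -0.823
vertex 2.076 0.565 0.334
vertex 1.817 0.899 -0.427
endloop
endfacet
facet normal -0.298 0.384 -0.874
outer loop
vertex 1.817 0.899 -0.427
vertex 2.104 -1.625 -1.634
vertex 0.674 -0.891 -0.823
endloop
endfacet
facet normal 0.298 -0.384 0.874
outer loop
vertex 0.933 -1.225 -0.063
vertex 3.506 -0.169 -0.477
vertex 2.076 0.565 0.334
endloop
endfacet
facet normal -0.529 -0.828 -0.184
outer loop
vertex 2.363 -1.959 -0.873
vertex 0.933 -1.225 -0.063
vertex 2.104 -1.625 -1.634
endloop
endfacet
facet normal 0.298 -0.384 0.874
outer loop
vertex 2.363 -1.959 -0.873
vertex 3.506 -0.169 -0.477
vertex 0.933 -1.225 -0.063
endloop
endfacet
facet normal 0.529 0.828 0.183
outer loop
vertex 2.076 0.565 0.334
vertex 3.506 -0.169 -0.477
vertex 1.817 0.899 -0.427
endloop
endfacet
facet normal -0.298 0.384 -0.874
outer loop
vertex 3.247 0.165 -1.237
vertex 2.104 -1.625 -1.634
vertex 1.817 0.899 -0.427
endloop
endfacet
facet normal 0.529 0.828 0.184
outer loop
vertex 1.817 0.899 -0.427
vertex 3.506 -0.169 -0.477
vertex 3.247 0.165 -1.237
endloop
endfacet
facet normal 0.795 -0.408 -0.449
outer loop
vertex 3.247 0.165 -1.237
vertex 2.363 -1.959 -0.873
vertex 2.104 -1.625 -1.634
endloop
endfacet
facet normal 0.795 -0.408 -0.450
outer loop
vertex 3.506 -0.169 -0.477
vertex 2.363 -1.959 -0.873
vertex 3.247 0.165 -1.237
endloop
endfacet

endsolid


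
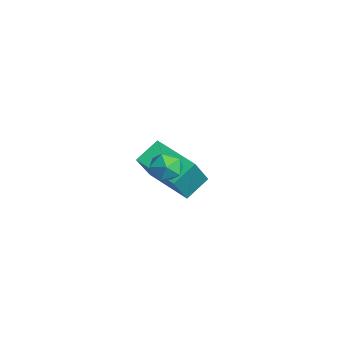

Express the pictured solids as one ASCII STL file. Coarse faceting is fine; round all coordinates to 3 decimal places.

solid 
facet normal -0.408 0.388 -0.827
outer loop
vertex -4.027 -1.222 -1.977
vertex -2.471 -0.253 -2.29
vertex -3.622 -2.066 -2.573
endloop
endfacet
facet normal -0.837 -0.521 0.169
outer loop
vertex -2.969 -2.687 -1.25
vertex -4.027 -1.222 -1.977
vertex -3.622 -2.066 -2.573
endloop
endfacet
facet normal -0.408 0.388 -0.827
outer loop
vertex -3.622 -2.066 -2.573
vertex -2.471 -0.253 -2.29
vertex -2.065 -1.097 -2.886
endloop
endfacet
facet normal 0.365 -0.760 -0.537
outer loop
vertex -2.065 -1.097 -2.886
vertex -2.969 -2.687 -1.25
vertex -3.622 -2.066 -2.573
endloop
endfacet
facet normal -0.365 0.760 0.537
outer loop
vertex -4.027 -1.222 -1.977
vertex -1.818 -0.874 -0.967
vertex -2.471 -0.253 -2.29
endloop
endfacet
facet normal -0.837 -0.521 0.168
outer loop
vertex -3.375 -1.843 -0.654
vertex -4.027 -1.222 -1.977
vertex -2.969 -2.687 -1.25
endloop
endfacet
facet normal -0.365 0.760 0.537
outer loop
vertex -3.375 -1.843 -0.654
vertex -1.818 -0.874 -0.967
vertex -4.027 -1.222 -1.977
endloop
endfacet
facet normal 0.837 0.521 -0.168
outer loop
vertex -2.471 -0.253 -2.29
vertex -1.818 -0.874 -0.967
vertex -2.065 -1.097 -2.886
endloop
endfacet
facet normal 0.365 -0.760 -0.537
outer loop
vertex -1.413 -1.718 -1.563
vertex -2.969 -2.687 -1.25
vertex -2.065 -1.097 -2.886
endloop
endfacet
facet normal 0.837 0.521 -0.168
outer loop
vertex -2.065 -1.097 -2.886
vertex -1.818 -0.874 -0.967
vertex -1.413 -1.718 -1.563
endloop
endfacet
facet normal 0.408 -0.388 0.827
outer loop
vertex -1.413 -1.718 -1.563
vertex -3.375 -1.843 -0.654
vertex -2.969 -2.687 -1.25
endloop
endfacet
facet normal 0.408 -0.388 0.827
outer loop
vertex -1.818 -0.874 -0.967
vertex -3.375 -1.843 -0.654
vertex -1.413 -1.718 -1.563
endloop
endfacet
facet normal 0.389 0.128 0.912
outer loop
vertex 1.247 -2.119 1.581
vertex 1.016 -2.679 1.758
vertex 1.594 -2.641 1.506
endloop
endfacet
facet normal 0.783 0.460 0.420
outer loop
vertex 1.247 -2.119 1.581
vertex 1.594 -2.641 1.506
vertex 1.58 -2.203 1.052
endloop
endfacet
facet normal 0.363 0.928 0.081
outer loop
vertex 1.247 -2.119 1.581
vertex 1.58 -2.203 1.052
vertex 0.994 -1.971 1.023
endloop
endfacet
facet normal -0.289 0.885 0.366
outer loop
vertex 1.247 -2.119 1.581
vertex 0.994 -1.971 1.023
vertex 0.646 -2.265 1.459
endloop
endfacet
facet normal -0.273 0.391 0.879
outer loop
vertex 1.247 -2.119 1.581
vertex 0.646 -2.265 1.459
vertex 1.016 -2.679 1.758
endloop
endfacet
facet normal 0.998 -0.028 -0.058
outer loop
vertex 1.58 -2.203 1.052
vertex 1.594 -2.641 1.506
vertex 1.554 -2.815 0.901
endloop
endfacet
facet normal 0.360 -0.566 0.741
outer loop
vertex 1.594 -2.641 1.506
vertex 1.016 -2.679 1.758
vertex 1.206 -3.109 1.337
endloop
endfacet
facet normal -0.712 -0.140 0.688
outer loop
vertex 1.016 -2.679 1.758
vertex 0.646 -2.265 1.459
vertex 0.62 -2.877 1.308
endloop
endfacet
facet normal -0.736 0.662 -0.142
outer loop
vertex 0.646 -2.265 1.459
vertex 0.994 -1.971 1.023
vertex 0.606 -2.439 0.854
endloop
endfacet
facet normal 0.319 0.731 -0.603
outer loop
vertex 0.994 -1.971 1.023
vertex 1.58 -2.203 1.052
vertex 1.184 -2.401 0.602
endloop
endfacet
facet normal 0.289 -0.885 -0.366
outer loop
vertex 0.953 -2.961 0.779
vertex 1.554 -2.815 0.901
vertex 1.206 -3.109 1.337
endloop
endfacet
facet normal -0.363 -0.928 -0.081
outer loop
vertex 0.953 -2.961 0.779
vertex 1.206 -3.109 1.337
vertex 0.62 -2.877 1.308
endloop
endfacet
facet normal -0.783 -0.460 -0.420
outer loop
vertex 0.953 -2.961 0.779
vertex 0.62 -2.877 1.308
vertex 0.606 -2.439 0.854
endloop
endfacet
facet normal -0.389 -0.128 -0.912
outer loop
vertex 0.953 -2.961 0.779
vertex 0.606 -2.439 0.854
vertex 1.184 -2.401 0.602
endloop
endfacet
facet normal 0.273 -0.391 -0.879
outer loop
vertex 0.953 -2.961 0.779
vertex 1.184 -2.401 0.602
vertex 1.554 -2.815 0.901
endloop
endfacet
facet normal 0.736 -0.662 0.142
outer loop
vertex 1.206 -3.109 1.337
vertex 1.554 -2.815 0.901
vertex 1.594 -2.641 1.506
endloop
endfacet
facet normal -0.319 -0.731 0.603
outer loop
vertex 0.62 -2.877 1.308
vertex 1.206 -3.109 1.337
vertex 1.016 -2.679 1.758
endloop
endfacet
facet normal -0.998 0.028 0.058
outer loop
vertex 0.606 -2.439 0.854
vertex 0.62 -2.877 1.308
vertex 0.646 -2.265 1.459
endloop
endfacet
facet normal -0.360 0.566 -0.741
outer loop
vertex 1.184 -2.401 0.602
vertex 0.606 -2.439 0.854
vertex 0.994 -1.971 1.023
endloop
endfacet
facet normal 0.712 0.140 -0.688
outer loop
vertex 1.554 -2.815 0.901
vertex 1.184 -2.401 0.602
vertex 1.58 -2.203 1.052
endloop
endfacet

endsolid


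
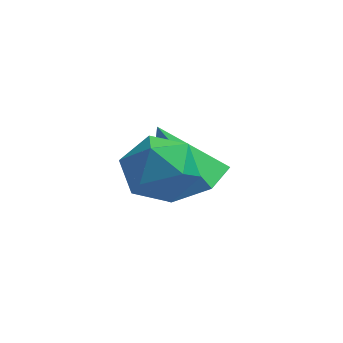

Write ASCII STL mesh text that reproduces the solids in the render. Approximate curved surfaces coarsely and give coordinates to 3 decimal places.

solid 
facet normal 0.435 -0.125 -0.892
outer loop
vertex 0.544 -0.201 1.388
vertex -0.008 0.454 1.027
vertex 0.813 0.689 1.395
endloop
endfacet
facet normal 0.586 -0.183 0.789
outer loop
vertex 0.544 -0.201 1.388
vertex 0.813 0.689 1.395
vertex -0.752 0.666 2.553
endloop
endfacet
facet normal 0.435 -0.124 -0.892
outer loop
vertex 0.813 0.689 1.395
vertex -0.008 0.454 1.027
vertex 0.26 1.344 1.034
endloop
endfacet
facet normal 0.427 0.685 0.590
outer loop
vertex 0.813 0.689 1.395
vertex 0.26 1.344 1.034
vertex -0.752 0.666 2.553
endloop
endfacet
facet normal 0.434 -0.124 -0.892
outer loop
vertex 0.26 1.344 1.034
vertex -0.008 0.454 1.027
vertex -0.561 1.109 0.667
endloop
endfacet
facet normal -0.345 0.921 0.181
outer loop
vertex 0.26 1.344 1.034
vertex -0.561 1.109 0.667
vertex -0.752 0.666 2.553
endloop
endfacet
facet normal 0.434 -0.124 -0.892
outer loop
vertex -0.561 1.109 0.667
vertex -0.008 0.454 1.027
vertex -0.83 0.219 0.66
endloop
endfacet
facet normal -0.957 0.289 -0.029
outer loop
vertex -0.561 1.109 0.667
vertex -0.83 0.219 0.66
vertex -0.752 0.666 2.553
endloop
endfacet
facet normal 0.434 -0.124 -0.892
outer loop
vertex -0.83 0.219 0.66
vertex -0.008 0.454 1.027
vertex -0.277 -0.436 1.02
endloop
endfacet
facet normal -0.797 -0.580 0.170
outer loop
vertex -0.83 0.219 0.66
vertex -0.277 -0.436 1.02
vertex -0.752 0.666 2.553
endloop
endfacet
facet normal 0.435 -0.125 -0.892
outer loop
vertex -0.277 -0.436 1.02
vertex -0.008 0.454 1.027
vertex 0.544 -0.201 1.388
endloop
endfacet
facet normal -0.026 -0.815 0.578
outer loop
vertex -0.277 -0.436 1.02
vertex 0.544 -0.201 1.388
vertex -0.752 0.666 2.553
endloop
endfacet
facet normal -0.833 0.518 0.196
outer loop
vertex -0.915 -0.787 2.514
vertex -1.174 -1.421 3.088
vertex -0.679 -0.734 3.375
endloop
endfacet
facet normal -0.296 0.955 0.022
outer loop
vertex -0.915 -0.787 2.514
vertex -0.679 -0.734 3.375
vertex -0.086 -0.535 2.736
endloop
endfacet
facet normal -0.067 0.775 -0.629
outer loop
vertex -0.915 -0.787 2.514
vertex -0.086 -0.535 2.736
vertex -0.214 -1.099 2.055
endloop
endfacet
facet normal -0.461 0.225 -0.858
outer loop
vertex -0.915 -0.787 2.514
vertex -0.214 -1.099 2.055
vertex -0.887 -1.647 2.273
endloop
endfacet
facet normal -0.935 0.067 -0.348
outer loop
vertex -0.915 -0.787 2.514
vertex -0.887 -1.647 2.273
vertex -1.174 -1.421 3.088
endloop
endfacet
facet normal 0.237 0.843 0.483
outer loop
vertex -0.086 -0.535 2.736
vertex -0.679 -0.734 3.375
vertex 0.167 -1.013 3.447
endloop
endfacet
facet normal -0.631 0.136 0.764
outer loop
vertex -0.679 -0.734 3.375
vertex -1.174 -1.421 3.088
vertex -0.506 -1.561 3.665
endloop
endfacet
facet normal -0.796 -0.594 -0.116
outer loop
vertex -1.174 -1.421 3.088
vertex -0.887 -1.647 2.273
vertex -0.634 -2.125 2.984
endloop
endfacet
facet normal -0.031 -0.336 -0.941
outer loop
vertex -0.887 -1.647 2.273
vertex -0.214 -1.099 2.055
vertex -0.041 -1.926 2.345
endloop
endfacet
facet normal 0.609 0.551 -0.571
outer loop
vertex -0.214 -1.099 2.055
vertex -0.086 -0.535 2.736
vertex 0.454 -1.239 2.632
endloop
endfacet
facet normal 0.461 -0.225 0.858
outer loop
vertex 0.195 -1.873 3.206
vertex 0.167 -1.013 3.447
vertex -0.506 -1.561 3.665
endloop
endfacet
facet normal 0.067 -0.775 0.629
outer loop
vertex 0.195 -1.873 3.206
vertex -0.506 -1.561 3.665
vertex -0.634 -2.125 2.984
endloop
endfacet
facet normal 0.296 -0.955 -0.022
outer loop
vertex 0.195 -1.873 3.206
vertex -0.634 -2.125 2.984
vertex -0.041 -1.926 2.345
endloop
endfacet
facet normal 0.833 -0.518 -0.196
outer loop
vertex 0.195 -1.873 3.206
vertex -0.041 -1.926 2.345
vertex 0.454 -1.239 2.632
endloop
endfacet
facet normal 0.935 -0.067 0.348
outer loop
vertex 0.195 -1.873 3.206
vertex 0.454 -1.239 2.632
vertex 0.167 -1.013 3.447
endloop
endfacet
facet normal 0.031 0.336 0.941
outer loop
vertex -0.506 -1.561 3.665
vertex 0.167 -1.013 3.447
vertex -0.679 -0.734 3.375
endloop
endfacet
facet normal -0.609 -0.551 0.571
outer loop
vertex -0.634 -2.125 2.984
vertex -0.506 -1.561 3.665
vertex -1.174 -1.421 3.088
endloop
endfacet
facet normal -0.237 -0.843 -0.483
outer loop
vertex -0.041 -1.926 2.345
vertex -0.634 -2.125 2.984
vertex -0.887 -1.647 2.273
endloop
endfacet
facet normal 0.631 -0.136 -0.764
outer loop
vertex 0.454 -1.239 2.632
vertex -0.041 -1.926 2.345
vertex -0.214 -1.099 2.055
endloop
endfacet
facet normal 0.796 0.594 0.116
outer loop
vertex 0.167 -1.013 3.447
vertex 0.454 -1.239 2.632
vertex -0.086 -0.535 2.736
endloop
endfacet

endsolid


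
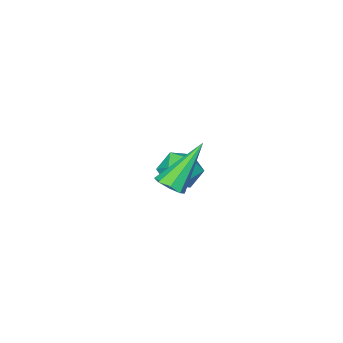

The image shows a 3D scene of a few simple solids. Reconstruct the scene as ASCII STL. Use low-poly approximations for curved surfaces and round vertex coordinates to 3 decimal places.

solid 
facet normal -0.501 -0.705 0.502
outer loop
vertex -1.65 -4.006 -0.552
vertex -1.217 -4.64 -1.01
vertex -0.878 -4.334 -0.242
endloop
endfacet
facet normal -0.414 -0.122 0.902
outer loop
vertex -1.65 -4.006 -0.552
vertex -0.878 -4.334 -0.242
vertex -1.041 -3.456 -0.198
endloop
endfacet
facet normal -0.711 0.428 0.558
outer loop
vertex -1.65 -4.006 -0.552
vertex -1.041 -3.456 -0.198
vertex -1.48 -3.219 -0.94
endloop
endfacet
facet normal -0.981 0.184 -0.057
outer loop
vertex -1.65 -4.006 -0.552
vertex -1.48 -3.219 -0.94
vertex -1.588 -3.951 -1.442
endloop
endfacet
facet normal -0.852 -0.516 -0.091
outer loop
vertex -1.65 -4.006 -0.552
vertex -1.588 -3.951 -1.442
vertex -1.217 -4.64 -1.01
endloop
endfacet
facet normal 0.286 0.005 0.958
outer loop
vertex -1.041 -3.456 -0.198
vertex -0.878 -4.334 -0.242
vertex -0.232 -3.749 -0.438
endloop
endfacet
facet normal 0.146 -0.940 0.310
outer loop
vertex -0.878 -4.334 -0.242
vertex -1.217 -4.64 -1.01
vertex -0.34 -4.481 -0.94
endloop
endfacet
facet normal -0.422 -0.634 -0.648
outer loop
vertex -1.217 -4.64 -1.01
vertex -1.588 -3.951 -1.442
vertex -0.779 -4.244 -1.682
endloop
endfacet
facet normal -0.632 0.500 -0.592
outer loop
vertex -1.588 -3.951 -1.442
vertex -1.48 -3.219 -0.94
vertex -0.942 -3.366 -1.638
endloop
endfacet
facet normal -0.194 0.895 0.401
outer loop
vertex -1.48 -3.219 -0.94
vertex -1.041 -3.456 -0.198
vertex -0.603 -3.06 -0.87
endloop
endfacet
facet normal 0.981 -0.184 0.057
outer loop
vertex -0.17 -3.694 -1.328
vertex -0.232 -3.749 -0.438
vertex -0.34 -4.481 -0.94
endloop
endfacet
facet normal 0.711 -0.428 -0.558
outer loop
vertex -0.17 -3.694 -1.328
vertex -0.34 -4.481 -0.94
vertex -0.779 -4.244 -1.682
endloop
endfacet
facet normal 0.414 0.122 -0.902
outer loop
vertex -0.17 -3.694 -1.328
vertex -0.779 -4.244 -1.682
vertex -0.942 -3.366 -1.638
endloop
endfacet
facet normal 0.501 0.705 -0.502
outer loop
vertex -0.17 -3.694 -1.328
vertex -0.942 -3.366 -1.638
vertex -0.603 -3.06 -0.87
endloop
endfacet
facet normal 0.852 0.516 0.091
outer loop
vertex -0.17 -3.694 -1.328
vertex -0.603 -3.06 -0.87
vertex -0.232 -3.749 -0.438
endloop
endfacet
facet normal 0.632 -0.500 0.592
outer loop
vertex -0.34 -4.481 -0.94
vertex -0.232 -3.749 -0.438
vertex -0.878 -4.334 -0.242
endloop
endfacet
facet normal 0.194 -0.895 -0.401
outer loop
vertex -0.779 -4.244 -1.682
vertex -0.34 -4.481 -0.94
vertex -1.217 -4.64 -1.01
endloop
endfacet
facet normal -0.286 -0.005 -0.958
outer loop
vertex -0.942 -3.366 -1.638
vertex -0.779 -4.244 -1.682
vertex -1.588 -3.951 -1.442
endloop
endfacet
facet normal -0.146 0.940 -0.310
outer loop
vertex -0.603 -3.06 -0.87
vertex -0.942 -3.366 -1.638
vertex -1.48 -3.219 -0.94
endloop
endfacet
facet normal 0.422 0.634 0.648
outer loop
vertex -0.232 -3.749 -0.438
vertex -0.603 -3.06 -0.87
vertex -1.041 -3.456 -0.198
endloop
endfacet
facet normal 0.633 -0.108 -0.766
outer loop
vertex 3.78 -0.01 2.766
vertex 3.346 0.042 2.4
vertex 3.709 0.404 2.649
endloop
endfacet
facet normal 0.571 0.312 0.759
outer loop
vertex 3.78 -0.01 2.766
vertex 3.709 0.404 2.649
vertex 2.074 0.258 3.94
endloop
endfacet
facet normal 0.634 -0.109 -0.766
outer loop
vertex 3.709 0.404 2.649
vertex 3.346 0.042 2.4
vertex 3.426 0.606 2.386
endloop
endfacet
facet normal 0.246 0.878 0.410
outer loop
vertex 3.709 0.404 2.649
vertex 3.426 0.606 2.386
vertex 2.074 0.258 3.94
endloop
endfacet
facet normal 0.634 -0.109 -0.766
outer loop
vertex 3.426 0.606 2.386
vertex 3.346 0.042 2.4
vertex 3.096 0.477 2.131
endloop
endfacet
facet normal -0.319 0.946 -0.066
outer loop
vertex 3.426 0.606 2.386
vertex 3.096 0.477 2.131
vertex 2.074 0.258 3.94
endloop
endfacet
facet normal 0.633 -0.110 -0.766
outer loop
vertex 3.096 0.477 2.131
vertex 3.346 0.042 2.4
vertex 2.912 0.093 2.034
endloop
endfacet
facet normal -0.789 0.476 -0.388
outer loop
vertex 3.096 0.477 2.131
vertex 2.912 0.093 2.034
vertex 2.074 0.258 3.94
endloop
endfacet
facet normal 0.634 -0.106 -0.766
outer loop
vertex 2.912 0.093 2.034
vertex 3.346 0.042 2.4
vertex 2.984 -0.321 2.151
endloop
endfacet
facet normal -0.892 -0.260 -0.370
outer loop
vertex 2.912 0.093 2.034
vertex 2.984 -0.321 2.151
vertex 2.074 0.258 3.94
endloop
endfacet
facet normal 0.634 -0.108 -0.765
outer loop
vertex 2.984 -0.321 2.151
vertex 3.346 0.042 2.4
vertex 3.267 -0.523 2.414
endloop
endfacet
facet normal -0.567 -0.823 -0.022
outer loop
vertex 2.984 -0.321 2.151
vertex 3.267 -0.523 2.414
vertex 2.074 0.258 3.94
endloop
endfacet
facet normal 0.632 -0.107 -0.767
outer loop
vertex 3.267 -0.523 2.414
vertex 3.346 0.042 2.4
vertex 3.597 -0.394 2.668
endloop
endfacet
facet normal -0.002 -0.891 0.455
outer loop
vertex 3.267 -0.523 2.414
vertex 3.597 -0.394 2.668
vertex 2.074 0.258 3.94
endloop
endfacet
facet normal 0.634 -0.106 -0.766
outer loop
vertex 3.597 -0.394 2.668
vertex 3.346 0.042 2.4
vertex 3.78 -0.01 2.766
endloop
endfacet
facet normal 0.468 -0.421 0.777
outer loop
vertex 3.597 -0.394 2.668
vertex 3.78 -0.01 2.766
vertex 2.074 0.258 3.94
endloop
endfacet

endsolid


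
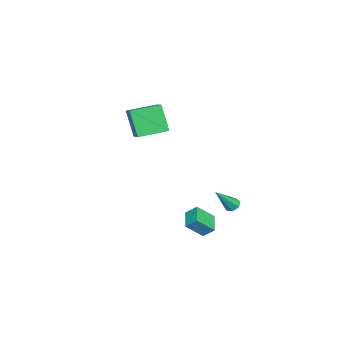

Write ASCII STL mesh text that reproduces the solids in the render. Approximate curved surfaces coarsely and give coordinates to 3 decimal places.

solid 
facet normal -0.839 -0.356 -0.411
outer loop
vertex -0.741 -2.474 4.291
vertex -1.589 -0.81 4.583
vertex -0.131 -1.849 2.503
endloop
endfacet
facet normal 0.449 -0.880 -0.155
outer loop
vertex 1.329 -1.23 3.217
vertex -0.741 -2.474 4.291
vertex -0.131 -1.849 2.503
endloop
endfacet
facet normal -0.839 -0.356 -0.410
outer loop
vertex -0.131 -1.849 2.503
vertex -1.589 -0.81 4.583
vertex -0.979 -0.186 2.794
endloop
endfacet
facet normal 0.307 0.314 -0.899
outer loop
vertex -0.979 -0.186 2.794
vertex 1.329 -1.23 3.217
vertex -0.131 -1.849 2.503
endloop
endfacet
facet normal -0.306 -0.314 0.899
outer loop
vertex -0.741 -2.474 4.291
vertex -0.129 -0.191 5.297
vertex -1.589 -0.81 4.583
endloop
endfacet
facet normal 0.449 -0.880 -0.154
outer loop
vertex 0.719 -1.854 5.006
vertex -0.741 -2.474 4.291
vertex 1.329 -1.23 3.217
endloop
endfacet
facet normal -0.307 -0.314 0.899
outer loop
vertex 0.719 -1.854 5.006
vertex -0.129 -0.191 5.297
vertex -0.741 -2.474 4.291
endloop
endfacet
facet normal -0.449 0.880 0.154
outer loop
vertex -1.589 -0.81 4.583
vertex -0.129 -0.191 5.297
vertex -0.979 -0.186 2.794
endloop
endfacet
facet normal 0.307 0.314 -0.899
outer loop
vertex 0.481 0.434 3.509
vertex 1.329 -1.23 3.217
vertex -0.979 -0.186 2.794
endloop
endfacet
facet normal -0.449 0.880 0.154
outer loop
vertex -0.979 -0.186 2.794
vertex -0.129 -0.191 5.297
vertex 0.481 0.434 3.509
endloop
endfacet
facet normal 0.840 0.356 0.410
outer loop
vertex 0.481 0.434 3.509
vertex 0.719 -1.854 5.006
vertex 1.329 -1.23 3.217
endloop
endfacet
facet normal 0.839 0.356 0.411
outer loop
vertex -0.129 -0.191 5.297
vertex 0.719 -1.854 5.006
vertex 0.481 0.434 3.509
endloop
endfacet
facet normal -0.518 0.406 -0.753
outer loop
vertex -2.701 3.985 -4.111
vertex -3.017 3.523 -4.143
vertex -3.102 3.984 -3.836
endloop
endfacet
facet normal 0.344 0.792 0.505
outer loop
vertex -2.701 3.985 -4.111
vertex -3.102 3.984 -3.836
vertex -1.943 2.677 -2.577
endloop
endfacet
facet normal -0.516 0.407 -0.754
outer loop
vertex -3.102 3.984 -3.836
vertex -3.017 3.523 -4.143
vertex -3.439 3.636 -3.793
endloop
endfacet
facet normal -0.367 0.456 0.811
outer loop
vertex -3.102 3.984 -3.836
vertex -3.439 3.636 -3.793
vertex -1.943 2.677 -2.577
endloop
endfacet
facet normal -0.516 0.408 -0.754
outer loop
vertex -3.439 3.636 -3.793
vertex -3.017 3.523 -4.143
vertex -3.459 3.204 -4.013
endloop
endfacet
facet normal -0.709 -0.294 0.641
outer loop
vertex -3.439 3.636 -3.793
vertex -3.459 3.204 -4.013
vertex -1.943 2.677 -2.577
endloop
endfacet
facet normal -0.516 0.409 -0.753
outer loop
vertex -3.459 3.204 -4.013
vertex -3.017 3.523 -4.143
vertex -3.146 3.012 -4.332
endloop
endfacet
facet normal -0.426 -0.896 0.121
outer loop
vertex -3.459 3.204 -4.013
vertex -3.146 3.012 -4.332
vertex -1.943 2.677 -2.577
endloop
endfacet
facet normal -0.516 0.409 -0.753
outer loop
vertex -3.146 3.012 -4.332
vertex -3.017 3.523 -4.143
vertex -2.736 3.205 -4.508
endloop
endfacet
facet normal 0.269 -0.895 -0.355
outer loop
vertex -3.146 3.012 -4.332
vertex -2.736 3.205 -4.508
vertex -1.943 2.677 -2.577
endloop
endfacet
facet normal -0.517 0.407 -0.753
outer loop
vertex -2.736 3.205 -4.508
vertex -3.017 3.523 -4.143
vertex -2.538 3.638 -4.41
endloop
endfacet
facet normal 0.854 -0.293 -0.431
outer loop
vertex -2.736 3.205 -4.508
vertex -2.538 3.638 -4.41
vertex -1.943 2.677 -2.577
endloop
endfacet
facet normal -0.517 0.406 -0.753
outer loop
vertex -2.538 3.638 -4.41
vertex -3.017 3.523 -4.143
vertex -2.701 3.985 -4.111
endloop
endfacet
facet normal 0.888 0.458 -0.048
outer loop
vertex -2.538 3.638 -4.41
vertex -2.701 3.985 -4.111
vertex -1.943 2.677 -2.577
endloop
endfacet
facet normal -0.916 -0.206 0.343
outer loop
vertex 2.531 2.527 -1.476
vertex 1.961 3.44 -2.449
vertex 2.46 1.845 -2.075
endloop
endfacet
facet normal 0.393 -0.630 0.670
outer loop
vertex 3.679 2.12 -2.531
vertex 2.531 2.527 -1.476
vertex 2.46 1.845 -2.075
endloop
endfacet
facet normal -0.917 -0.206 0.343
outer loop
vertex 2.46 1.845 -2.075
vertex 1.961 3.44 -2.449
vertex 1.891 2.758 -3.047
endloop
endfacet
facet normal -0.077 -0.749 -0.658
outer loop
vertex 1.891 2.758 -3.047
vertex 3.679 2.12 -2.531
vertex 2.46 1.845 -2.075
endloop
endfacet
facet normal 0.077 0.749 0.658
outer loop
vertex 2.531 2.527 -1.476
vertex 3.18 3.715 -2.905
vertex 1.961 3.44 -2.449
endloop
endfacet
facet normal 0.394 -0.629 0.671
outer loop
vertex 3.749 2.802 -1.933
vertex 2.531 2.527 -1.476
vertex 3.679 2.12 -2.531
endloop
endfacet
facet normal 0.078 0.749 0.658
outer loop
vertex 3.749 2.802 -1.933
vertex 3.18 3.715 -2.905
vertex 2.531 2.527 -1.476
endloop
endfacet
facet normal -0.393 0.629 -0.671
outer loop
vertex 1.961 3.44 -2.449
vertex 3.18 3.715 -2.905
vertex 1.891 2.758 -3.047
endloop
endfacet
facet normal -0.078 -0.749 -0.658
outer loop
vertex 3.109 3.033 -3.504
vertex 3.679 2.12 -2.531
vertex 1.891 2.758 -3.047
endloop
endfacet
facet normal -0.394 0.629 -0.670
outer loop
vertex 1.891 2.758 -3.047
vertex 3.18 3.715 -2.905
vertex 3.109 3.033 -3.504
endloop
endfacet
facet normal 0.916 0.207 -0.343
outer loop
vertex 3.109 3.033 -3.504
vertex 3.749 2.802 -1.933
vertex 3.679 2.12 -2.531
endloop
endfacet
facet normal 0.916 0.206 -0.343
outer loop
vertex 3.18 3.715 -2.905
vertex 3.749 2.802 -1.933
vertex 3.109 3.033 -3.504
endloop
endfacet

endsolid


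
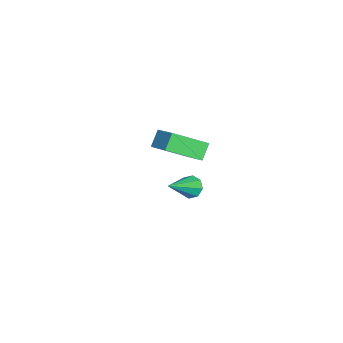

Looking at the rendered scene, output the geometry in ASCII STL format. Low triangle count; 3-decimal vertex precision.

solid 
facet normal -0.734 0.400 -0.549
outer loop
vertex 3.438 3.421 -1.629
vertex 3.075 3.445 -1.126
vertex 3.483 3.829 -1.392
endloop
endfacet
facet normal 0.854 0.188 -0.485
outer loop
vertex 3.438 3.421 -1.629
vertex 3.483 3.829 -1.392
vertex 4.485 2.675 -0.074
endloop
endfacet
facet normal -0.734 0.401 -0.547
outer loop
vertex 3.483 3.829 -1.392
vertex 3.075 3.445 -1.126
vertex 3.29 4.012 -0.999
endloop
endfacet
facet normal 0.731 0.682 0.041
outer loop
vertex 3.483 3.829 -1.392
vertex 3.29 4.012 -0.999
vertex 4.485 2.675 -0.074
endloop
endfacet
facet normal -0.734 0.401 -0.548
outer loop
vertex 3.29 4.012 -0.999
vertex 3.075 3.445 -1.126
vertex 2.971 3.863 -0.681
endloop
endfacet
facet normal 0.302 0.710 0.636
outer loop
vertex 3.29 4.012 -0.999
vertex 2.971 3.863 -0.681
vertex 4.485 2.675 -0.074
endloop
endfacet
facet normal -0.734 0.401 -0.548
outer loop
vertex 2.971 3.863 -0.681
vertex 3.075 3.445 -1.126
vertex 2.713 3.469 -0.624
endloop
endfacet
facet normal -0.180 0.255 0.950
outer loop
vertex 2.971 3.863 -0.681
vertex 2.713 3.469 -0.624
vertex 4.485 2.675 -0.074
endloop
endfacet
facet normal -0.734 0.400 -0.548
outer loop
vertex 2.713 3.469 -0.624
vertex 3.075 3.445 -1.126
vertex 2.667 3.06 -0.861
endloop
endfacet
facet normal -0.434 -0.415 0.800
outer loop
vertex 2.713 3.469 -0.624
vertex 2.667 3.06 -0.861
vertex 4.485 2.675 -0.074
endloop
endfacet
facet normal -0.734 0.400 -0.549
outer loop
vertex 2.667 3.06 -0.861
vertex 3.075 3.445 -1.126
vertex 2.861 2.877 -1.254
endloop
endfacet
facet normal -0.310 -0.911 0.271
outer loop
vertex 2.667 3.06 -0.861
vertex 2.861 2.877 -1.254
vertex 4.485 2.675 -0.074
endloop
endfacet
facet normal -0.734 0.400 -0.549
outer loop
vertex 2.861 2.877 -1.254
vertex 3.075 3.445 -1.126
vertex 3.18 3.026 -1.572
endloop
endfacet
facet normal 0.117 -0.939 -0.322
outer loop
vertex 2.861 2.877 -1.254
vertex 3.18 3.026 -1.572
vertex 4.485 2.675 -0.074
endloop
endfacet
facet normal -0.734 0.400 -0.549
outer loop
vertex 3.18 3.026 -1.572
vertex 3.075 3.445 -1.126
vertex 3.438 3.421 -1.629
endloop
endfacet
facet normal 0.600 -0.484 -0.637
outer loop
vertex 3.18 3.026 -1.572
vertex 3.438 3.421 -1.629
vertex 4.485 2.675 -0.074
endloop
endfacet
facet normal -0.626 0.210 0.751
outer loop
vertex -1.273 1.843 -0.882
vertex -1.867 3.475 -1.833
vertex -2.511 0.939 -1.661
endloop
endfacet
facet normal 0.300 -0.824 0.480
outer loop
vertex -1.873 0.725 -2.427
vertex -1.273 1.843 -0.882
vertex -2.511 0.939 -1.661
endloop
endfacet
facet normal -0.626 0.210 0.751
outer loop
vertex -2.511 0.939 -1.661
vertex -1.867 3.475 -1.833
vertex -3.105 2.571 -2.612
endloop
endfacet
facet normal -0.720 -0.526 -0.453
outer loop
vertex -3.105 2.571 -2.612
vertex -1.873 0.725 -2.427
vertex -2.511 0.939 -1.661
endloop
endfacet
facet normal 0.720 0.526 0.453
outer loop
vertex -1.273 1.843 -0.882
vertex -1.229 3.261 -2.599
vertex -1.867 3.475 -1.833
endloop
endfacet
facet normal 0.300 -0.824 0.480
outer loop
vertex -0.635 1.629 -1.648
vertex -1.273 1.843 -0.882
vertex -1.873 0.725 -2.427
endloop
endfacet
facet normal 0.720 0.526 0.453
outer loop
vertex -0.635 1.629 -1.648
vertex -1.229 3.261 -2.599
vertex -1.273 1.843 -0.882
endloop
endfacet
facet normal -0.300 0.824 -0.480
outer loop
vertex -1.867 3.475 -1.833
vertex -1.229 3.261 -2.599
vertex -3.105 2.571 -2.612
endloop
endfacet
facet normal -0.720 -0.526 -0.453
outer loop
vertex -2.467 2.357 -3.378
vertex -1.873 0.725 -2.427
vertex -3.105 2.571 -2.612
endloop
endfacet
facet normal -0.300 0.824 -0.480
outer loop
vertex -3.105 2.571 -2.612
vertex -1.229 3.261 -2.599
vertex -2.467 2.357 -3.378
endloop
endfacet
facet normal 0.626 -0.210 -0.751
outer loop
vertex -2.467 2.357 -3.378
vertex -0.635 1.629 -1.648
vertex -1.873 0.725 -2.427
endloop
endfacet
facet normal 0.626 -0.210 -0.751
outer loop
vertex -1.229 3.261 -2.599
vertex -0.635 1.629 -1.648
vertex -2.467 2.357 -3.378
endloop
endfacet

endsolid
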